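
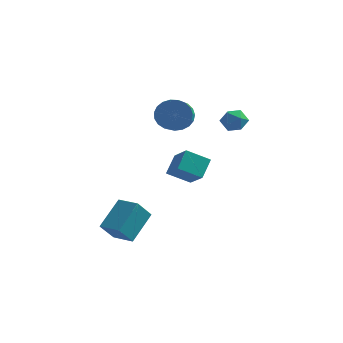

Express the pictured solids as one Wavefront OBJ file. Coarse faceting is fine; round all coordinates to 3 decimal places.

v 0.746 2.377 2.107
v 1.262 2.027 1.237
v 1.429 1.113 1.704
v 0.914 1.463 2.573
v 1.593 2.208 1.474
v 1.76 1.294 1.94
v 1.776 2.419 1.82
v 1.944 1.505 2.287
v 1.782 2.622 2.216
v 1.949 1.708 2.682
v 1.609 2.783 2.593
v 1.776 1.869 3.059
v 1.287 2.874 2.885
v 1.454 1.959 3.352
v 0.871 2.878 3.044
v 1.038 1.964 3.511
v 0.434 2.797 3.04
v 0.601 1.882 3.507
v 0.05 2.642 2.875
v 0.217 1.728 3.342
v -0.213 2.442 2.577
v -0.045 1.528 3.044
v -0.31 2.231 2.197
v -0.142 1.316 2.664
v -0.224 2.044 1.802
v -0.057 1.13 2.269
v 0.029 1.916 1.46
v 0.196 1.002 1.927
v 0.407 1.867 1.229
v 0.574 0.953 1.696
v 0.843 1.906 1.15
v 1.01 0.992 1.617
v 0.146 2.465 -2.569
v 0.281 3.544 -1.625
v 1.419 2.975 -3.334
v 1.554 4.054 -2.39
v 1.186 1.426 -1.53
v 1.321 2.505 -0.586
v 2.459 1.936 -2.295
v 2.594 3.015 -1.351
v 3.814 4.659 1.554
v 4.463 4.091 1.556
v 2.897 3.609 1.504
v 3.546 3.041 1.506
v 3.379 3.508 2.212
v 3.946 4.156 2.243
v 3.414 3.544 0.817
v 3.981 4.192 0.848
v 4.216 3.402 1.101
v 4.194 3.38 1.962
v 3.166 4.32 1.098
v 3.144 4.298 1.959
v -0.069 -4.464 -3.678
v 0.406 -2.838 -2.353
v -1.36 -3.948 -3.847
v -0.884 -2.323 -2.522
v 0.404 -3.657 -4.838
v 0.88 -2.032 -3.513
v -0.886 -3.142 -5.007
v -0.411 -1.516 -3.682
f 2 1 5
f 2 5 3
f 3 5 6
f 3 6 4
f 5 1 7
f 5 7 6
f 6 7 8
f 6 8 4
f 7 1 9
f 7 9 8
f 8 9 10
f 8 10 4
f 9 1 11
f 9 11 10
f 10 11 12
f 10 12 4
f 11 1 13
f 11 13 12
f 12 13 14
f 12 14 4
f 13 1 15
f 13 15 14
f 14 15 16
f 14 16 4
f 15 1 17
f 15 17 16
f 16 17 18
f 16 18 4
f 17 1 19
f 17 19 18
f 18 19 20
f 18 20 4
f 19 1 21
f 19 21 20
f 20 21 22
f 20 22 4
f 21 1 23
f 21 23 22
f 22 23 24
f 22 24 4
f 23 1 25
f 23 25 24
f 24 25 26
f 24 26 4
f 25 1 27
f 25 27 26
f 26 27 28
f 26 28 4
f 27 1 29
f 27 29 28
f 28 29 30
f 28 30 4
f 29 1 31
f 29 31 30
f 30 31 32
f 30 32 4
f 31 1 2
f 31 2 32
f 32 2 3
f 32 3 4
f 34 36 33
f 37 34 33
f 33 36 35
f 35 37 33
f 34 40 36
f 38 34 37
f 38 40 34
f 36 40 35
f 39 37 35
f 35 40 39
f 39 38 37
f 40 38 39
f 41 52 46
f 41 46 42
f 41 42 48
f 41 48 51
f 41 51 52
f 42 46 50
f 46 52 45
f 52 51 43
f 51 48 47
f 48 42 49
f 44 50 45
f 44 45 43
f 44 43 47
f 44 47 49
f 44 49 50
f 45 50 46
f 43 45 52
f 47 43 51
f 49 47 48
f 50 49 42
f 54 56 53
f 57 54 53
f 53 56 55
f 55 57 53
f 54 60 56
f 58 54 57
f 58 60 54
f 56 60 55
f 59 57 55
f 55 60 59
f 59 58 57
f 60 58 59



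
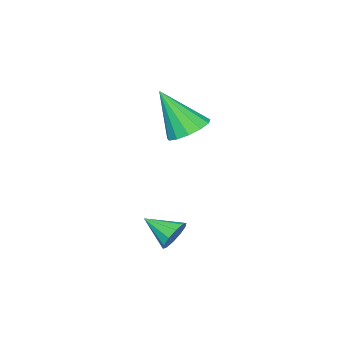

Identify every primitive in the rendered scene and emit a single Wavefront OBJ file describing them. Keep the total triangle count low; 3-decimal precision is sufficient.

v 1.338 1.115 -0.596
v 1.6 1.393 -0.121
v 1.562 0.065 -0.104
v 1.234 1.351 -0.043
v 0.907 1.219 -0.177
v 0.745 1.047 -0.471
v 0.809 0.9 -0.812
v 1.076 0.836 -1.071
v 1.443 0.878 -1.148
v 1.769 1.01 -1.015
v 1.931 1.183 -0.721
v 1.867 1.329 -0.379
v -1.362 -0.568 2.509
v -0.657 -0.8 2.209
v -0.978 -1.472 4.111
v -0.584 -0.406 2.414
v -0.757 -0.062 2.649
v -1.123 0.12 2.84
v -1.564 0.085 2.925
v -1.941 -0.158 2.878
v -2.134 -0.531 2.714
v -2.082 -0.915 2.485
v -1.801 -1.189 2.263
v -1.381 -1.266 2.119
v -0.954 -1.121 2.099
f 2 1 4
f 2 4 3
f 4 1 5
f 4 5 3
f 5 1 6
f 5 6 3
f 6 1 7
f 6 7 3
f 7 1 8
f 7 8 3
f 8 1 9
f 8 9 3
f 9 1 10
f 9 10 3
f 10 1 11
f 10 11 3
f 11 1 12
f 11 12 3
f 12 1 2
f 12 2 3
f 14 13 16
f 14 16 15
f 16 13 17
f 16 17 15
f 17 13 18
f 17 18 15
f 18 13 19
f 18 19 15
f 19 13 20
f 19 20 15
f 20 13 21
f 20 21 15
f 21 13 22
f 21 22 15
f 22 13 23
f 22 23 15
f 23 13 24
f 23 24 15
f 24 13 25
f 24 25 15
f 25 13 14
f 25 14 15



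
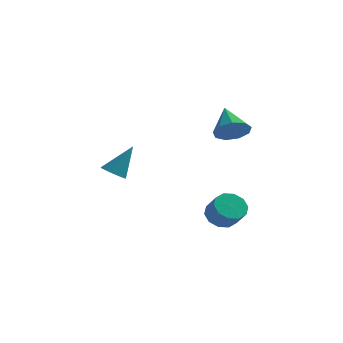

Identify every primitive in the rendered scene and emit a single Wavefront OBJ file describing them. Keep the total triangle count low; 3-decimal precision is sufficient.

v -1.267 -3.335 -1.714
v -0.945 -2.939 -2.066
v -0.573 -2.665 -0.326
v -1.162 -2.807 -2.021
v -1.397 -2.766 -1.923
v -1.61 -2.824 -1.789
v -1.763 -2.97 -1.642
v -1.83 -3.179 -1.507
v -1.8 -3.415 -1.408
v -1.678 -3.638 -1.362
v -1.485 -3.808 -1.377
v -1.254 -3.896 -1.45
v -1.025 -3.887 -1.568
v -0.838 -3.783 -1.712
v -0.725 -3.601 -1.856
v -0.706 -3.374 -1.976
v -0.784 -3.139 -2.05
v 3.319 -2.672 -4.006
v 3.738 -3.057 -4.554
v 4.28 -3.594 -3.761
v 3.861 -3.208 -3.214
v 3.978 -2.648 -4.441
v 4.52 -3.184 -3.648
v 3.967 -2.247 -4.162
v 4.509 -2.784 -3.369
v 3.708 -2.009 -3.823
v 4.25 -2.545 -3.031
v 3.3 -2.024 -3.555
v 3.843 -2.56 -2.762
v 2.9 -2.286 -3.459
v 3.442 -2.823 -2.666
v 2.66 -2.696 -3.572
v 3.202 -3.232 -2.779
v 2.671 -3.096 -3.851
v 3.213 -3.633 -3.058
v 2.93 -3.335 -4.189
v 3.472 -3.871 -3.397
v 3.337 -3.32 -4.458
v 3.88 -3.856 -3.665
v 4.157 -4.491 1.605
v 4.716 -4.672 2.177
v 3.583 -3.389 2.515
v 4.917 -4.28 1.828
v 4.762 -3.988 1.376
v 4.323 -3.93 1.031
v 3.807 -4.136 0.954
v 3.454 -4.507 1.182
v 3.43 -4.872 1.608
v 3.746 -5.058 2.033
v 4.254 -4.979 2.257
f 2 1 4
f 2 4 3
f 4 1 5
f 4 5 3
f 5 1 6
f 5 6 3
f 6 1 7
f 6 7 3
f 7 1 8
f 7 8 3
f 8 1 9
f 8 9 3
f 9 1 10
f 9 10 3
f 10 1 11
f 10 11 3
f 11 1 12
f 11 12 3
f 12 1 13
f 12 13 3
f 13 1 14
f 13 14 3
f 14 1 15
f 14 15 3
f 15 1 16
f 15 16 3
f 16 1 17
f 16 17 3
f 17 1 2
f 17 2 3
f 19 18 22
f 19 22 20
f 20 22 23
f 20 23 21
f 22 18 24
f 22 24 23
f 23 24 25
f 23 25 21
f 24 18 26
f 24 26 25
f 25 26 27
f 25 27 21
f 26 18 28
f 26 28 27
f 27 28 29
f 27 29 21
f 28 18 30
f 28 30 29
f 29 30 31
f 29 31 21
f 30 18 32
f 30 32 31
f 31 32 33
f 31 33 21
f 32 18 34
f 32 34 33
f 33 34 35
f 33 35 21
f 34 18 36
f 34 36 35
f 35 36 37
f 35 37 21
f 36 18 38
f 36 38 37
f 37 38 39
f 37 39 21
f 38 18 19
f 38 19 39
f 39 19 20
f 39 20 21
f 41 40 43
f 41 43 42
f 43 40 44
f 43 44 42
f 44 40 45
f 44 45 42
f 45 40 46
f 45 46 42
f 46 40 47
f 46 47 42
f 47 40 48
f 47 48 42
f 48 40 49
f 48 49 42
f 49 40 50
f 49 50 42
f 50 40 41
f 50 41 42



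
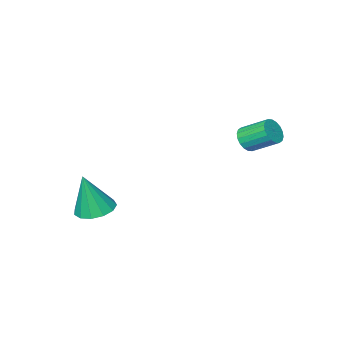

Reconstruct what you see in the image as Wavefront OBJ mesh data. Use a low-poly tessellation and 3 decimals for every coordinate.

v 1.87 -1.87 -1.496
v 2.777 -1.63 -1.696
v 2.37 -2.05 0.556
v 2.517 -1.167 -1.592
v 2.051 -0.928 -1.458
v 1.527 -0.988 -1.335
v 1.112 -1.328 -1.264
v 0.938 -1.84 -1.266
v 1.06 -2.362 -1.342
v 1.439 -2.727 -1.466
v 1.954 -2.821 -1.6
v 2.443 -2.612 -1.701
v 2.75 -2.168 -1.737
v -2.706 2.76 3.344
v -2.126 3.074 3.379
v -2.734 4.114 4.131
v -3.314 3.8 4.096
v -2.245 3.182 3.133
v -2.853 4.222 3.885
v -2.454 3.207 2.929
v -3.062 4.247 3.681
v -2.714 3.144 2.807
v -3.322 4.184 3.559
v -2.972 3.004 2.792
v -3.58 4.044 3.543
v -3.177 2.816 2.885
v -3.785 3.856 3.637
v -3.289 2.617 3.07
v -3.897 3.657 3.822
v -3.286 2.446 3.309
v -3.894 3.486 4.061
v -3.167 2.338 3.555
v -3.775 3.378 4.307
v -2.958 2.313 3.759
v -3.566 3.353 4.511
v -2.698 2.376 3.881
v -3.306 3.416 4.633
v -2.44 2.516 3.897
v -3.048 3.556 4.648
v -2.235 2.704 3.803
v -2.843 3.744 4.555
v -2.123 2.903 3.618
v -2.731 3.943 4.37
f 2 1 4
f 2 4 3
f 4 1 5
f 4 5 3
f 5 1 6
f 5 6 3
f 6 1 7
f 6 7 3
f 7 1 8
f 7 8 3
f 8 1 9
f 8 9 3
f 9 1 10
f 9 10 3
f 10 1 11
f 10 11 3
f 11 1 12
f 11 12 3
f 12 1 13
f 12 13 3
f 13 1 2
f 13 2 3
f 15 14 18
f 15 18 16
f 16 18 19
f 16 19 17
f 18 14 20
f 18 20 19
f 19 20 21
f 19 21 17
f 20 14 22
f 20 22 21
f 21 22 23
f 21 23 17
f 22 14 24
f 22 24 23
f 23 24 25
f 23 25 17
f 24 14 26
f 24 26 25
f 25 26 27
f 25 27 17
f 26 14 28
f 26 28 27
f 27 28 29
f 27 29 17
f 28 14 30
f 28 30 29
f 29 30 31
f 29 31 17
f 30 14 32
f 30 32 31
f 31 32 33
f 31 33 17
f 32 14 34
f 32 34 33
f 33 34 35
f 33 35 17
f 34 14 36
f 34 36 35
f 35 36 37
f 35 37 17
f 36 14 38
f 36 38 37
f 37 38 39
f 37 39 17
f 38 14 40
f 38 40 39
f 39 40 41
f 39 41 17
f 40 14 42
f 40 42 41
f 41 42 43
f 41 43 17
f 42 14 15
f 42 15 43
f 43 15 16
f 43 16 17



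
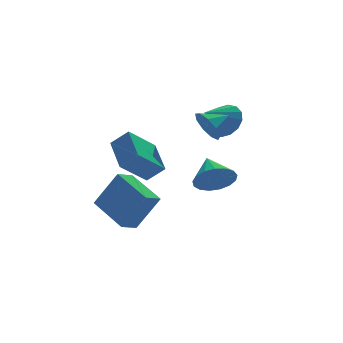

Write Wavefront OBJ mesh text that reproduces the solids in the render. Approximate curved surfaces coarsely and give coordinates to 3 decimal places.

v -2.142 -0.413 2.478
v -1.925 1.314 3.24
v -2.829 -0.012 1.763
v -2.612 1.715 2.524
v -0.808 -0.095 1.376
v -0.591 1.632 2.137
v -1.495 0.306 0.66
v -1.278 2.033 1.422
v 3.127 2.672 2.784
v 3.486 3.12 3.579
v 1.953 2.208 3.576
v 3.195 3.468 3.353
v 2.886 3.603 2.974
v 2.642 3.489 2.544
v 2.527 3.156 2.179
v 2.574 2.693 1.976
v 2.768 2.225 1.99
v 3.059 1.877 2.216
v 3.368 1.742 2.595
v 3.612 1.856 3.025
v 3.727 2.189 3.39
v 3.68 2.651 3.593
v 1.25 0.214 3.489
v 1.565 0.532 2.72
v 2.31 0.326 3.971
v 1.36 0.989 3.066
v 1.103 1.083 3.61
v 0.915 0.771 4.097
v 0.883 0.197 4.3
v 1.023 -0.368 4.123
v 1.27 -0.661 3.65
v 1.506 -0.545 3.101
v 1.623 -0.074 2.734
v -1.222 2.325 -3.017
v -2.068 1.927 -2.662
v -1.799 4.268 -2.214
v -2.645 3.87 -1.859
v -0.255 1.87 -1.221
v -1.101 1.472 -0.866
v -0.832 3.813 -0.418
v -1.678 3.415 -0.063
v 1.604 0.191 0.291
v 2.287 -0.25 0.873
v 1.776 1.509 1.089
v 2.544 -0.066 0.514
v 2.586 0.177 0.103
v 2.403 0.423 -0.264
v 2.037 0.616 -0.504
v 1.572 0.712 -0.562
v 1.114 0.689 -0.425
v 0.768 0.551 -0.123
v 0.614 0.331 0.273
v 0.687 0.079 0.673
v 0.97 -0.147 0.986
v 1.398 -0.296 1.139
v 1.873 -0.333 1.099
f 2 4 1
f 5 2 1
f 1 4 3
f 3 5 1
f 2 8 4
f 6 2 5
f 6 8 2
f 4 8 3
f 7 5 3
f 3 8 7
f 7 6 5
f 8 6 7
f 10 9 12
f 10 12 11
f 12 9 13
f 12 13 11
f 13 9 14
f 13 14 11
f 14 9 15
f 14 15 11
f 15 9 16
f 15 16 11
f 16 9 17
f 16 17 11
f 17 9 18
f 17 18 11
f 18 9 19
f 18 19 11
f 19 9 20
f 19 20 11
f 20 9 21
f 20 21 11
f 21 9 22
f 21 22 11
f 22 9 10
f 22 10 11
f 24 23 26
f 24 26 25
f 26 23 27
f 26 27 25
f 27 23 28
f 27 28 25
f 28 23 29
f 28 29 25
f 29 23 30
f 29 30 25
f 30 23 31
f 30 31 25
f 31 23 32
f 31 32 25
f 32 23 33
f 32 33 25
f 33 23 24
f 33 24 25
f 35 37 34
f 38 35 34
f 34 37 36
f 36 38 34
f 35 41 37
f 39 35 38
f 39 41 35
f 37 41 36
f 40 38 36
f 36 41 40
f 40 39 38
f 41 39 40
f 43 42 45
f 43 45 44
f 45 42 46
f 45 46 44
f 46 42 47
f 46 47 44
f 47 42 48
f 47 48 44
f 48 42 49
f 48 49 44
f 49 42 50
f 49 50 44
f 50 42 51
f 50 51 44
f 51 42 52
f 51 52 44
f 52 42 53
f 52 53 44
f 53 42 54
f 53 54 44
f 54 42 55
f 54 55 44
f 55 42 56
f 55 56 44
f 56 42 43
f 56 43 44



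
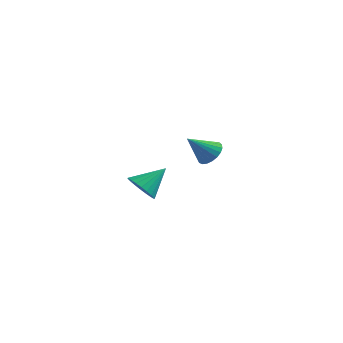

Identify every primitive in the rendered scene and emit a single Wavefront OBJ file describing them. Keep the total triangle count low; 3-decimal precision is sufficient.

v 2.273 2.718 -0.57
v 2.958 2.687 -0.068
v 1.327 1.902 0.67
v 2.813 2.996 0.024
v 2.574 3.257 0.014
v 2.283 3.424 -0.098
v 1.991 3.469 -0.291
v 1.747 3.385 -0.533
v 1.594 3.184 -0.781
v 1.558 2.904 -0.992
v 1.646 2.591 -1.131
v 1.843 2.3 -1.173
v 2.113 2.081 -1.11
v 2.411 1.972 -0.955
v 2.685 1.992 -0.732
v 2.888 2.138 -0.482
v 2.984 2.384 -0.247
v 1.357 -4.168 0.03
v 2.149 -4.479 -0.292
v 2.203 -3.072 1.05
v 2.081 -4.215 -0.52
v 1.902 -3.944 -0.663
v 1.641 -3.707 -0.701
v 1.336 -3.54 -0.628
v 1.035 -3.469 -0.455
v 0.782 -3.504 -0.207
v 0.617 -3.641 0.076
v 0.565 -3.858 0.352
v 0.633 -4.122 0.58
v 0.812 -4.393 0.723
v 1.074 -4.63 0.761
v 1.378 -4.797 0.688
v 1.68 -4.868 0.515
v 1.932 -4.833 0.267
v 2.097 -4.696 -0.016
f 2 1 4
f 2 4 3
f 4 1 5
f 4 5 3
f 5 1 6
f 5 6 3
f 6 1 7
f 6 7 3
f 7 1 8
f 7 8 3
f 8 1 9
f 8 9 3
f 9 1 10
f 9 10 3
f 10 1 11
f 10 11 3
f 11 1 12
f 11 12 3
f 12 1 13
f 12 13 3
f 13 1 14
f 13 14 3
f 14 1 15
f 14 15 3
f 15 1 16
f 15 16 3
f 16 1 17
f 16 17 3
f 17 1 2
f 17 2 3
f 19 18 21
f 19 21 20
f 21 18 22
f 21 22 20
f 22 18 23
f 22 23 20
f 23 18 24
f 23 24 20
f 24 18 25
f 24 25 20
f 25 18 26
f 25 26 20
f 26 18 27
f 26 27 20
f 27 18 28
f 27 28 20
f 28 18 29
f 28 29 20
f 29 18 30
f 29 30 20
f 30 18 31
f 30 31 20
f 31 18 32
f 31 32 20
f 32 18 33
f 32 33 20
f 33 18 34
f 33 34 20
f 34 18 35
f 34 35 20
f 35 18 19
f 35 19 20



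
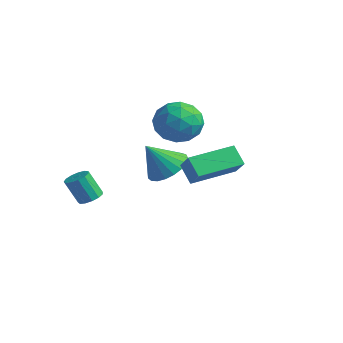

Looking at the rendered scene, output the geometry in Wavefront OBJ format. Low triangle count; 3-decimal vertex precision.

v 0.791 -1.354 3.272
v 1.495 -1.629 4.043
v 1.326 0.502 3.443
v 2.031 0.228 4.215
v 1.469 -1.488 2.605
v 2.174 -1.762 3.377
v 2.005 0.369 2.777
v 2.709 0.094 3.548
v -1.412 0.106 1.776
v -0.83 0.635 2.309
v -1.908 -0.606 3.024
v -1.158 0.854 2.304
v -1.53 0.944 2.208
v -1.882 0.89 2.036
v -2.153 0.699 1.82
v -2.295 0.407 1.596
v -2.285 0.062 1.404
v -2.123 -0.275 1.275
v -1.839 -0.546 1.234
v -1.481 -0.704 1.286
v -1.111 -0.723 1.423
v -0.793 -0.597 1.621
v -0.582 -0.351 1.846
v -0.514 -0.025 2.058
v -0.602 0.324 2.223
v -2.977 2.825 3.461
v -1.957 2.639 3.112
v -3.343 1.101 3.308
v -2.323 0.915 2.959
v -2.501 1.208 3.998
v -2.275 2.273 4.092
v -3.025 1.467 2.328
v -2.799 2.532 2.422
v -1.987 1.8 2.412
v -1.663 1.64 3.444
v -3.637 2.1 2.976
v -3.313 1.94 4.008
v -2.435 2.884 3.3
v -2.865 0.856 3.12
v -2.969 1.028 3.731
v -2.37 0.919 3.526
v -2.621 2.668 3.876
v -2.022 2.559 3.671
v -2.342 1.718 4.191
v -3.278 1.181 2.749
v -2.679 1.072 2.544
v -2.93 2.821 2.894
v -2.331 2.712 2.689
v -2.958 2.022 2.229
v -1.853 2.281 2.683
v -2.068 1.268 2.593
v -2.481 1.592 2.222
v -2.348 2.218 2.278
v -1.663 2.187 3.289
v -1.878 1.173 3.2
v -1.982 1.345 3.81
v -1.849 1.972 3.866
v -1.68 1.694 2.878
v -3.422 2.567 3.22
v -3.637 1.553 3.131
v -3.451 1.768 2.554
v -3.318 2.395 2.61
v -3.232 2.472 3.827
v -3.447 1.459 3.737
v -2.952 1.522 4.142
v -2.819 2.148 4.198
v -3.62 2.046 3.542
v -2.754 -2.723 0.623
v -2.258 -2.739 0.836
v -2.73 -3.033 1.911
v -3.226 -3.017 1.697
v -2.357 -2.453 0.87
v -2.829 -2.747 1.945
v -2.582 -2.253 0.826
v -3.054 -2.547 1.901
v -2.862 -2.203 0.718
v -3.334 -2.496 1.792
v -3.107 -2.317 0.579
v -3.579 -2.611 1.653
v -3.241 -2.56 0.454
v -3.712 -2.854 1.528
v -3.219 -2.855 0.382
v -3.691 -3.149 1.457
v -3.05 -3.108 0.387
v -3.522 -3.402 1.462
v -2.787 -3.239 0.467
v -3.259 -3.533 1.542
v -2.514 -3.206 0.596
v -2.986 -3.5 1.671
v -2.317 -3.02 0.734
v -2.788 -3.313 1.808
f 2 4 1
f 5 2 1
f 1 4 3
f 3 5 1
f 2 8 4
f 6 2 5
f 6 8 2
f 4 8 3
f 7 5 3
f 3 8 7
f 7 6 5
f 8 6 7
f 10 9 12
f 10 12 11
f 12 9 13
f 12 13 11
f 13 9 14
f 13 14 11
f 14 9 15
f 14 15 11
f 15 9 16
f 15 16 11
f 16 9 17
f 16 17 11
f 17 9 18
f 17 18 11
f 18 9 19
f 18 19 11
f 19 9 20
f 19 20 11
f 20 9 21
f 20 21 11
f 21 9 22
f 21 22 11
f 22 9 23
f 22 23 11
f 23 9 24
f 23 24 11
f 24 9 25
f 24 25 11
f 25 9 10
f 25 10 11
f 26 63 42
f 63 37 66
f 42 66 31
f 63 66 42
f 26 42 38
f 42 31 43
f 38 43 27
f 42 43 38
f 26 38 47
f 38 27 48
f 47 48 33
f 38 48 47
f 26 47 59
f 47 33 62
f 59 62 36
f 47 62 59
f 26 59 63
f 59 36 67
f 63 67 37
f 59 67 63
f 27 43 54
f 43 31 57
f 54 57 35
f 43 57 54
f 31 66 44
f 66 37 65
f 44 65 30
f 66 65 44
f 37 67 64
f 67 36 60
f 64 60 28
f 67 60 64
f 36 62 61
f 62 33 49
f 61 49 32
f 62 49 61
f 33 48 53
f 48 27 50
f 53 50 34
f 48 50 53
f 29 55 41
f 55 35 56
f 41 56 30
f 55 56 41
f 29 41 39
f 41 30 40
f 39 40 28
f 41 40 39
f 29 39 46
f 39 28 45
f 46 45 32
f 39 45 46
f 29 46 51
f 46 32 52
f 51 52 34
f 46 52 51
f 29 51 55
f 51 34 58
f 55 58 35
f 51 58 55
f 30 56 44
f 56 35 57
f 44 57 31
f 56 57 44
f 28 40 64
f 40 30 65
f 64 65 37
f 40 65 64
f 32 45 61
f 45 28 60
f 61 60 36
f 45 60 61
f 34 52 53
f 52 32 49
f 53 49 33
f 52 49 53
f 35 58 54
f 58 34 50
f 54 50 27
f 58 50 54
f 69 68 72
f 69 72 70
f 70 72 73
f 70 73 71
f 72 68 74
f 72 74 73
f 73 74 75
f 73 75 71
f 74 68 76
f 74 76 75
f 75 76 77
f 75 77 71
f 76 68 78
f 76 78 77
f 77 78 79
f 77 79 71
f 78 68 80
f 78 80 79
f 79 80 81
f 79 81 71
f 80 68 82
f 80 82 81
f 81 82 83
f 81 83 71
f 82 68 84
f 82 84 83
f 83 84 85
f 83 85 71
f 84 68 86
f 84 86 85
f 85 86 87
f 85 87 71
f 86 68 88
f 86 88 87
f 87 88 89
f 87 89 71
f 88 68 90
f 88 90 89
f 89 90 91
f 89 91 71
f 90 68 69
f 90 69 91
f 91 69 70
f 91 70 71



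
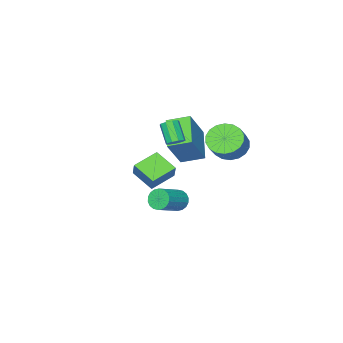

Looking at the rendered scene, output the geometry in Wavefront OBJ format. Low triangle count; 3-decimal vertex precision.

v 3.852 1.328 2.302
v 2.437 1.409 2.762
v 3.718 2.61 1.661
v 2.303 2.691 2.121
v 4.157 1.789 3.159
v 2.742 1.87 3.619
v 4.023 3.071 2.518
v 2.608 3.152 2.978
v -0.157 0.144 -1.794
v 0.101 0.414 -2.375
v 1.635 0.645 -1.587
v 1.377 0.376 -1.006
v -0.011 0.66 -2.229
v 1.523 0.891 -1.441
v -0.152 0.804 -1.997
v 1.382 1.035 -1.209
v -0.294 0.817 -1.725
v 1.24 1.048 -0.937
v -0.409 0.697 -1.466
v 1.125 0.928 -0.679
v -0.473 0.468 -1.273
v 1.061 0.699 -0.485
v -0.476 0.174 -1.183
v 1.059 0.406 -0.395
v -0.415 -0.125 -1.213
v 1.119 0.106 -0.425
v -0.303 -0.371 -1.359
v 1.231 -0.14 -0.571
v -0.162 -0.515 -1.591
v 1.372 -0.284 -0.803
v -0.02 -0.528 -1.863
v 1.514 -0.297 -1.075
v 0.095 -0.408 -2.121
v 1.629 -0.177 -1.334
v 0.159 -0.179 -2.315
v 1.693 0.052 -1.527
v 0.161 0.114 -2.405
v 1.696 0.346 -1.617
v -3.258 -3.3 0.535
v -2.031 -2.994 2.323
v -4.124 -2.299 0.958
v -2.897 -1.993 2.746
v -2.123 -1.887 -0.486
v -0.896 -1.581 1.302
v -2.989 -0.886 -0.063
v -1.762 -0.58 1.725
v -0.448 -0.361 2.28
v -0.025 -0.171 2.536
v -0.29 -0.989 3.577
v -0.712 -1.179 3.32
v -0.318 0.026 2.617
v -0.583 -0.792 3.658
v -0.672 0.043 2.54
v -0.936 -0.775 3.581
v -0.921 -0.13 2.341
v -1.185 -0.948 3.382
v -0.948 -0.411 2.113
v -1.213 -1.229 3.154
v -0.742 -0.668 1.963
v -1.007 -1.486 3.004
v -0.397 -0.782 1.962
v -0.662 -1.6 3.002
v -0.077 -0.699 2.109
v -0.342 -1.517 3.149
v 0.071 -0.458 2.336
v -0.194 -1.276 3.376
v -3.773 0.253 1.134
v -3.271 0.802 0.393
v -2.325 1.356 1.446
v -2.827 0.807 2.186
v -3.603 1.099 0.535
v -2.657 1.653 1.588
v -3.968 1.228 0.796
v -3.022 1.782 1.849
v -4.295 1.164 1.124
v -3.349 1.718 2.176
v -4.519 0.919 1.453
v -3.573 1.474 2.506
v -4.595 0.543 1.72
v -3.648 1.097 2.772
v -4.508 0.109 1.87
v -3.562 0.663 2.923
v -4.275 -0.296 1.874
v -3.329 0.258 2.927
v -3.943 -0.593 1.732
v -2.997 -0.039 2.785
v -3.578 -0.722 1.471
v -2.632 -0.168 2.524
v -3.251 -0.658 1.144
v -2.305 -0.104 2.196
v -3.027 -0.414 0.814
v -2.081 0.141 1.867
v -2.952 -0.037 0.548
v -2.005 0.517 1.6
v -3.038 0.397 0.397
v -2.092 0.951 1.45
f 2 4 1
f 5 2 1
f 1 4 3
f 3 5 1
f 2 8 4
f 6 2 5
f 6 8 2
f 4 8 3
f 7 5 3
f 3 8 7
f 7 6 5
f 8 6 7
f 10 9 13
f 10 13 11
f 11 13 14
f 11 14 12
f 13 9 15
f 13 15 14
f 14 15 16
f 14 16 12
f 15 9 17
f 15 17 16
f 16 17 18
f 16 18 12
f 17 9 19
f 17 19 18
f 18 19 20
f 18 20 12
f 19 9 21
f 19 21 20
f 20 21 22
f 20 22 12
f 21 9 23
f 21 23 22
f 22 23 24
f 22 24 12
f 23 9 25
f 23 25 24
f 24 25 26
f 24 26 12
f 25 9 27
f 25 27 26
f 26 27 28
f 26 28 12
f 27 9 29
f 27 29 28
f 28 29 30
f 28 30 12
f 29 9 31
f 29 31 30
f 30 31 32
f 30 32 12
f 31 9 33
f 31 33 32
f 32 33 34
f 32 34 12
f 33 9 35
f 33 35 34
f 34 35 36
f 34 36 12
f 35 9 37
f 35 37 36
f 36 37 38
f 36 38 12
f 37 9 10
f 37 10 38
f 38 10 11
f 38 11 12
f 40 42 39
f 43 40 39
f 39 42 41
f 41 43 39
f 40 46 42
f 44 40 43
f 44 46 40
f 42 46 41
f 45 43 41
f 41 46 45
f 45 44 43
f 46 44 45
f 48 47 51
f 48 51 49
f 49 51 52
f 49 52 50
f 51 47 53
f 51 53 52
f 52 53 54
f 52 54 50
f 53 47 55
f 53 55 54
f 54 55 56
f 54 56 50
f 55 47 57
f 55 57 56
f 56 57 58
f 56 58 50
f 57 47 59
f 57 59 58
f 58 59 60
f 58 60 50
f 59 47 61
f 59 61 60
f 60 61 62
f 60 62 50
f 61 47 63
f 61 63 62
f 62 63 64
f 62 64 50
f 63 47 65
f 63 65 64
f 64 65 66
f 64 66 50
f 65 47 48
f 65 48 66
f 66 48 49
f 66 49 50
f 68 67 71
f 68 71 69
f 69 71 72
f 69 72 70
f 71 67 73
f 71 73 72
f 72 73 74
f 72 74 70
f 73 67 75
f 73 75 74
f 74 75 76
f 74 76 70
f 75 67 77
f 75 77 76
f 76 77 78
f 76 78 70
f 77 67 79
f 77 79 78
f 78 79 80
f 78 80 70
f 79 67 81
f 79 81 80
f 80 81 82
f 80 82 70
f 81 67 83
f 81 83 82
f 82 83 84
f 82 84 70
f 83 67 85
f 83 85 84
f 84 85 86
f 84 86 70
f 85 67 87
f 85 87 86
f 86 87 88
f 86 88 70
f 87 67 89
f 87 89 88
f 88 89 90
f 88 90 70
f 89 67 91
f 89 91 90
f 90 91 92
f 90 92 70
f 91 67 93
f 91 93 92
f 92 93 94
f 92 94 70
f 93 67 95
f 93 95 94
f 94 95 96
f 94 96 70
f 95 67 68
f 95 68 96
f 96 68 69
f 96 69 70



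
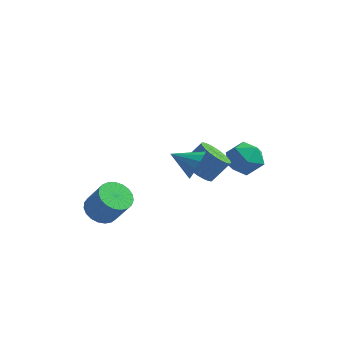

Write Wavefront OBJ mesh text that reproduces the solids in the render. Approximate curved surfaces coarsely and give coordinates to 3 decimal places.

v 1.11 0.243 -2.137
v 1.763 0.672 -2.854
v 2.583 1.386 -1.679
v 1.93 0.957 -0.963
v 1.471 0.963 -2.826
v 2.29 1.677 -1.652
v 1.124 1.145 -2.694
v 1.943 1.858 -1.52
v 0.774 1.189 -2.478
v 1.594 1.903 -1.303
v 0.476 1.089 -2.209
v 1.295 1.803 -1.035
v 0.274 0.861 -1.929
v 1.094 1.575 -0.755
v 0.2 0.538 -1.681
v 1.019 1.252 -0.507
v 0.264 0.171 -1.503
v 1.083 0.885 -0.328
v 0.457 -0.186 -1.421
v 1.277 0.528 -0.246
v 0.75 -0.477 -1.448
v 1.569 0.237 -0.274
v 1.097 -0.658 -1.58
v 1.916 0.055 -0.406
v 1.446 -0.703 -1.797
v 2.266 0.011 -0.622
v 1.745 -0.603 -2.065
v 2.564 0.111 -0.891
v 1.946 -0.375 -2.345
v 2.766 0.339 -1.171
v 2.021 -0.052 -2.593
v 2.84 0.662 -1.419
v 1.957 0.315 -2.772
v 2.776 1.029 -1.597
v -3.163 -3.326 -3.94
v -2.336 -2.894 -4.399
v -1.33 -3.142 -2.819
v -2.157 -3.574 -2.36
v -2.53 -2.551 -4.222
v -1.524 -2.799 -2.641
v -2.833 -2.341 -3.996
v -1.827 -2.589 -2.415
v -3.194 -2.302 -3.76
v -2.187 -2.55 -2.18
v -3.549 -2.44 -3.556
v -2.543 -2.688 -1.975
v -3.837 -2.731 -3.418
v -2.831 -2.979 -1.837
v -4.009 -3.125 -3.37
v -3.003 -3.373 -1.79
v -4.035 -3.554 -3.421
v -3.029 -3.802 -1.84
v -3.91 -3.943 -3.562
v -2.904 -4.191 -1.981
v -3.656 -4.226 -3.768
v -2.649 -4.474 -2.187
v -3.316 -4.353 -4.004
v -2.31 -4.601 -2.423
v -2.95 -4.302 -4.229
v -1.944 -4.55 -2.648
v -2.621 -4.083 -4.404
v -1.615 -4.331 -2.823
v -2.386 -3.733 -4.499
v -1.38 -3.981 -2.918
v -2.285 -3.312 -4.497
v -1.279 -3.56 -2.917
v 2.271 4.555 -3.487
v 3.231 3.966 -4.032
v 2.289 3.194 -1.988
v 3.249 2.605 -2.533
v 3.414 3.738 -2.029
v 3.404 4.579 -2.955
v 2.116 2.581 -3.065
v 2.106 3.422 -3.991
v 3.136 2.746 -3.771
v 3.938 3.462 -3.131
v 1.582 3.698 -2.889
v 2.384 4.414 -2.249
v 1.713 -1.468 -0.337
v 2.07 -2.047 0.423
v 0.207 -1.592 0.277
v 2.102 -1.552 0.602
v 2.03 -1.034 0.53
v 1.872 -0.632 0.226
v 1.672 -0.454 -0.229
v 1.483 -0.548 -0.713
v 1.355 -0.888 -1.096
v 1.323 -1.384 -1.276
v 1.395 -1.902 -1.203
v 1.553 -2.303 -0.899
v 1.753 -2.481 -0.444
v 1.942 -2.387 0.04
f 2 1 5
f 2 5 3
f 3 5 6
f 3 6 4
f 5 1 7
f 5 7 6
f 6 7 8
f 6 8 4
f 7 1 9
f 7 9 8
f 8 9 10
f 8 10 4
f 9 1 11
f 9 11 10
f 10 11 12
f 10 12 4
f 11 1 13
f 11 13 12
f 12 13 14
f 12 14 4
f 13 1 15
f 13 15 14
f 14 15 16
f 14 16 4
f 15 1 17
f 15 17 16
f 16 17 18
f 16 18 4
f 17 1 19
f 17 19 18
f 18 19 20
f 18 20 4
f 19 1 21
f 19 21 20
f 20 21 22
f 20 22 4
f 21 1 23
f 21 23 22
f 22 23 24
f 22 24 4
f 23 1 25
f 23 25 24
f 24 25 26
f 24 26 4
f 25 1 27
f 25 27 26
f 26 27 28
f 26 28 4
f 27 1 29
f 27 29 28
f 28 29 30
f 28 30 4
f 29 1 31
f 29 31 30
f 30 31 32
f 30 32 4
f 31 1 33
f 31 33 32
f 32 33 34
f 32 34 4
f 33 1 2
f 33 2 34
f 34 2 3
f 34 3 4
f 36 35 39
f 36 39 37
f 37 39 40
f 37 40 38
f 39 35 41
f 39 41 40
f 40 41 42
f 40 42 38
f 41 35 43
f 41 43 42
f 42 43 44
f 42 44 38
f 43 35 45
f 43 45 44
f 44 45 46
f 44 46 38
f 45 35 47
f 45 47 46
f 46 47 48
f 46 48 38
f 47 35 49
f 47 49 48
f 48 49 50
f 48 50 38
f 49 35 51
f 49 51 50
f 50 51 52
f 50 52 38
f 51 35 53
f 51 53 52
f 52 53 54
f 52 54 38
f 53 35 55
f 53 55 54
f 54 55 56
f 54 56 38
f 55 35 57
f 55 57 56
f 56 57 58
f 56 58 38
f 57 35 59
f 57 59 58
f 58 59 60
f 58 60 38
f 59 35 61
f 59 61 60
f 60 61 62
f 60 62 38
f 61 35 63
f 61 63 62
f 62 63 64
f 62 64 38
f 63 35 65
f 63 65 64
f 64 65 66
f 64 66 38
f 65 35 36
f 65 36 66
f 66 36 37
f 66 37 38
f 67 78 72
f 67 72 68
f 67 68 74
f 67 74 77
f 67 77 78
f 68 72 76
f 72 78 71
f 78 77 69
f 77 74 73
f 74 68 75
f 70 76 71
f 70 71 69
f 70 69 73
f 70 73 75
f 70 75 76
f 71 76 72
f 69 71 78
f 73 69 77
f 75 73 74
f 76 75 68
f 80 79 82
f 80 82 81
f 82 79 83
f 82 83 81
f 83 79 84
f 83 84 81
f 84 79 85
f 84 85 81
f 85 79 86
f 85 86 81
f 86 79 87
f 86 87 81
f 87 79 88
f 87 88 81
f 88 79 89
f 88 89 81
f 89 79 90
f 89 90 81
f 90 79 91
f 90 91 81
f 91 79 92
f 91 92 81
f 92 79 80
f 92 80 81



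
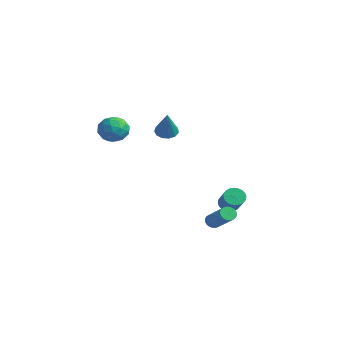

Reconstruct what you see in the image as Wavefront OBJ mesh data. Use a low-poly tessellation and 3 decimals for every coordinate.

v -4.51 2.61 1.809
v -3.856 2.828 1.489
v -3.45 1.99 3.551
v -4.006 3.168 1.701
v -4.316 3.331 1.948
v -4.687 3.265 2.151
v -5.002 2.991 2.245
v -5.161 2.596 2.201
v -5.113 2.205 2.033
v -4.873 1.943 1.794
v -4.518 1.892 1.56
v -4.161 2.069 1.405
v -3.914 2.418 1.379
v 0.037 4.196 -3.217
v 0.497 4.265 -3.74
v 1.742 3.813 -2.707
v 1.283 3.744 -2.183
v 0.499 4.516 -3.634
v 1.745 4.065 -2.6
v 0.432 4.719 -3.464
v 1.677 4.268 -2.43
v 0.304 4.842 -3.256
v 1.549 4.391 -2.222
v 0.135 4.866 -3.042
v 1.381 4.415 -2.009
v -0.048 4.789 -2.855
v 1.198 4.338 -1.822
v -0.218 4.621 -2.723
v 1.027 4.17 -1.69
v -0.35 4.388 -2.666
v 0.896 3.937 -1.633
v -0.422 4.127 -2.693
v 0.823 3.675 -1.66
v -0.425 3.875 -2.8
v 0.821 3.424 -1.766
v -0.357 3.672 -2.97
v 0.888 3.221 -1.936
v -0.229 3.549 -3.178
v 1.016 3.098 -2.144
v -0.061 3.525 -3.391
v 1.185 3.074 -2.358
v 0.122 3.602 -3.578
v 1.368 3.151 -2.545
v 0.293 3.77 -3.71
v 1.538 3.319 -2.677
v 0.424 4.003 -3.767
v 1.67 3.552 -2.734
v -1.94 -2.361 4.464
v -1.582 -1.939 3.607
v -1.778 -3.861 3.793
v -1.42 -3.439 2.936
v -0.861 -3.413 3.789
v -0.962 -2.486 4.203
v -2.398 -3.314 3.197
v -2.499 -2.387 3.611
v -1.866 -2.528 2.824
v -0.916 -2.589 3.19
v -2.444 -3.211 4.21
v -1.494 -3.272 4.576
v -1.775 -2.019 4.094
v -1.585 -3.781 3.306
v -1.256 -3.766 3.807
v -1.046 -3.518 3.303
v -1.41 -2.34 4.445
v -1.2 -2.092 3.941
v -0.776 -2.958 4.048
v -2.16 -3.708 3.459
v -1.95 -3.46 2.955
v -2.314 -2.282 4.097
v -2.104 -2.034 3.593
v -2.584 -2.842 3.352
v -1.732 -2.117 3.13
v -1.637 -2.998 2.736
v -2.212 -2.925 2.889
v -2.271 -2.38 3.132
v -1.174 -2.153 3.345
v -1.078 -3.034 2.951
v -0.75 -3.019 3.452
v -0.809 -2.474 3.696
v -1.34 -2.499 2.885
v -2.282 -2.766 4.449
v -2.186 -3.647 4.055
v -2.551 -3.326 3.704
v -2.61 -2.781 3.948
v -1.723 -2.802 4.664
v -1.628 -3.683 4.27
v -1.089 -3.42 4.268
v -1.148 -2.875 4.511
v -2.02 -3.301 4.515
v 2.74 1.191 -3.181
v 3.043 1.157 -3.615
v 4.783 1.036 -2.393
v 4.48 1.069 -1.959
v 3.034 1.375 -3.582
v 4.774 1.254 -2.359
v 2.975 1.561 -3.479
v 4.715 1.439 -2.256
v 2.875 1.683 -3.325
v 4.615 1.561 -2.102
v 2.752 1.719 -3.146
v 4.492 1.598 -1.923
v 2.627 1.665 -2.973
v 4.367 1.543 -1.75
v 2.521 1.528 -2.836
v 4.261 1.407 -1.614
v 2.453 1.333 -2.759
v 4.193 1.212 -1.536
v 2.435 1.114 -2.755
v 4.175 0.992 -1.532
v 2.469 0.907 -2.824
v 4.209 0.786 -1.602
v 2.551 0.75 -2.956
v 4.291 0.629 -1.733
v 2.665 0.669 -3.126
v 4.405 0.548 -1.903
v 2.792 0.678 -3.306
v 4.532 0.557 -2.083
v 2.91 0.776 -3.464
v 4.65 0.654 -2.242
v 2.999 0.945 -3.574
v 4.738 0.824 -2.351
f 2 1 4
f 2 4 3
f 4 1 5
f 4 5 3
f 5 1 6
f 5 6 3
f 6 1 7
f 6 7 3
f 7 1 8
f 7 8 3
f 8 1 9
f 8 9 3
f 9 1 10
f 9 10 3
f 10 1 11
f 10 11 3
f 11 1 12
f 11 12 3
f 12 1 13
f 12 13 3
f 13 1 2
f 13 2 3
f 15 14 18
f 15 18 16
f 16 18 19
f 16 19 17
f 18 14 20
f 18 20 19
f 19 20 21
f 19 21 17
f 20 14 22
f 20 22 21
f 21 22 23
f 21 23 17
f 22 14 24
f 22 24 23
f 23 24 25
f 23 25 17
f 24 14 26
f 24 26 25
f 25 26 27
f 25 27 17
f 26 14 28
f 26 28 27
f 27 28 29
f 27 29 17
f 28 14 30
f 28 30 29
f 29 30 31
f 29 31 17
f 30 14 32
f 30 32 31
f 31 32 33
f 31 33 17
f 32 14 34
f 32 34 33
f 33 34 35
f 33 35 17
f 34 14 36
f 34 36 35
f 35 36 37
f 35 37 17
f 36 14 38
f 36 38 37
f 37 38 39
f 37 39 17
f 38 14 40
f 38 40 39
f 39 40 41
f 39 41 17
f 40 14 42
f 40 42 41
f 41 42 43
f 41 43 17
f 42 14 44
f 42 44 43
f 43 44 45
f 43 45 17
f 44 14 46
f 44 46 45
f 45 46 47
f 45 47 17
f 46 14 15
f 46 15 47
f 47 15 16
f 47 16 17
f 48 85 64
f 85 59 88
f 64 88 53
f 85 88 64
f 48 64 60
f 64 53 65
f 60 65 49
f 64 65 60
f 48 60 69
f 60 49 70
f 69 70 55
f 60 70 69
f 48 69 81
f 69 55 84
f 81 84 58
f 69 84 81
f 48 81 85
f 81 58 89
f 85 89 59
f 81 89 85
f 49 65 76
f 65 53 79
f 76 79 57
f 65 79 76
f 53 88 66
f 88 59 87
f 66 87 52
f 88 87 66
f 59 89 86
f 89 58 82
f 86 82 50
f 89 82 86
f 58 84 83
f 84 55 71
f 83 71 54
f 84 71 83
f 55 70 75
f 70 49 72
f 75 72 56
f 70 72 75
f 51 77 63
f 77 57 78
f 63 78 52
f 77 78 63
f 51 63 61
f 63 52 62
f 61 62 50
f 63 62 61
f 51 61 68
f 61 50 67
f 68 67 54
f 61 67 68
f 51 68 73
f 68 54 74
f 73 74 56
f 68 74 73
f 51 73 77
f 73 56 80
f 77 80 57
f 73 80 77
f 52 78 66
f 78 57 79
f 66 79 53
f 78 79 66
f 50 62 86
f 62 52 87
f 86 87 59
f 62 87 86
f 54 67 83
f 67 50 82
f 83 82 58
f 67 82 83
f 56 74 75
f 74 54 71
f 75 71 55
f 74 71 75
f 57 80 76
f 80 56 72
f 76 72 49
f 80 72 76
f 91 90 94
f 91 94 92
f 92 94 95
f 92 95 93
f 94 90 96
f 94 96 95
f 95 96 97
f 95 97 93
f 96 90 98
f 96 98 97
f 97 98 99
f 97 99 93
f 98 90 100
f 98 100 99
f 99 100 101
f 99 101 93
f 100 90 102
f 100 102 101
f 101 102 103
f 101 103 93
f 102 90 104
f 102 104 103
f 103 104 105
f 103 105 93
f 104 90 106
f 104 106 105
f 105 106 107
f 105 107 93
f 106 90 108
f 106 108 107
f 107 108 109
f 107 109 93
f 108 90 110
f 108 110 109
f 109 110 111
f 109 111 93
f 110 90 112
f 110 112 111
f 111 112 113
f 111 113 93
f 112 90 114
f 112 114 113
f 113 114 115
f 113 115 93
f 114 90 116
f 114 116 115
f 115 116 117
f 115 117 93
f 116 90 118
f 116 118 117
f 117 118 119
f 117 119 93
f 118 90 120
f 118 120 119
f 119 120 121
f 119 121 93
f 120 90 91
f 120 91 121
f 121 91 92
f 121 92 93



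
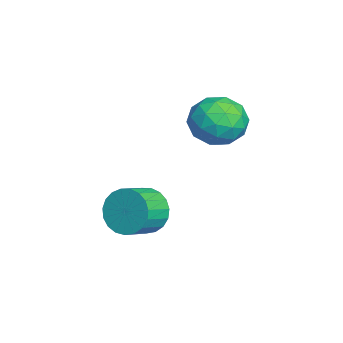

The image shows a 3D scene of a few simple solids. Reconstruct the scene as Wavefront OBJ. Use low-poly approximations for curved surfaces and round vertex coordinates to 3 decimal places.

v 1.941 -1.98 -4.142
v 2.602 -1.655 -4.832
v 3.461 -2.375 -4.349
v 2.799 -2.7 -3.658
v 2.658 -1.379 -4.521
v 3.517 -2.099 -4.038
v 2.59 -1.207 -4.144
v 3.449 -1.926 -3.661
v 2.41 -1.168 -3.766
v 3.269 -1.888 -3.283
v 2.149 -1.27 -3.454
v 3.007 -1.99 -2.971
v 1.851 -1.495 -3.26
v 2.71 -2.215 -2.777
v 1.569 -1.804 -3.219
v 2.428 -2.523 -2.736
v 1.352 -2.143 -3.337
v 2.21 -2.862 -2.854
v 1.236 -2.454 -3.595
v 2.094 -3.173 -3.112
v 1.242 -2.683 -3.947
v 2.1 -3.403 -3.463
v 1.369 -2.791 -4.332
v 2.227 -3.51 -3.849
v 1.595 -2.758 -4.685
v 2.453 -3.478 -4.202
v 1.88 -2.591 -4.944
v 2.739 -3.311 -4.46
v 2.176 -2.318 -5.064
v 3.035 -3.038 -4.58
v 2.432 -1.987 -5.024
v 3.29 -2.707 -4.541
v 0.577 1.204 -1.138
v 1.349 1.453 -0.299
v 0.091 -0.373 -0.221
v 0.863 -0.124 0.618
v -0.095 0.531 0.493
v 0.205 1.506 -0.074
v 1.235 -0.426 -0.446
v 1.535 0.549 -1.013
v 1.756 0.446 0.129
v 0.934 1.038 0.709
v 0.506 0.042 -1.229
v -0.316 0.634 -0.649
v 1.006 1.467 -0.799
v 0.434 -0.387 0.279
v -0.129 -0.002 0.206
v 0.325 0.145 0.699
v 0.334 1.498 -0.667
v 0.788 1.645 -0.174
v -0.062 1.103 0.292
v 0.652 -0.565 -0.346
v 1.106 -0.418 0.147
v 1.115 0.935 -1.219
v 1.569 1.082 -0.726
v 1.502 -0.023 -0.812
v 1.699 1.022 -0.055
v 1.413 0.095 0.485
v 1.631 -0.083 -0.141
v 1.808 0.49 -0.474
v 1.216 1.37 0.286
v 0.929 0.443 0.826
v 0.366 0.827 0.752
v 0.543 1.4 0.419
v 1.454 0.778 0.538
v 0.511 0.637 -1.346
v 0.224 -0.29 -0.806
v 0.897 -0.32 -0.939
v 1.074 0.253 -1.272
v 0.027 0.985 -1.005
v -0.259 0.058 -0.465
v -0.368 0.59 -0.046
v -0.191 1.163 -0.379
v -0.014 0.302 -1.058
f 2 1 5
f 2 5 3
f 3 5 6
f 3 6 4
f 5 1 7
f 5 7 6
f 6 7 8
f 6 8 4
f 7 1 9
f 7 9 8
f 8 9 10
f 8 10 4
f 9 1 11
f 9 11 10
f 10 11 12
f 10 12 4
f 11 1 13
f 11 13 12
f 12 13 14
f 12 14 4
f 13 1 15
f 13 15 14
f 14 15 16
f 14 16 4
f 15 1 17
f 15 17 16
f 16 17 18
f 16 18 4
f 17 1 19
f 17 19 18
f 18 19 20
f 18 20 4
f 19 1 21
f 19 21 20
f 20 21 22
f 20 22 4
f 21 1 23
f 21 23 22
f 22 23 24
f 22 24 4
f 23 1 25
f 23 25 24
f 24 25 26
f 24 26 4
f 25 1 27
f 25 27 26
f 26 27 28
f 26 28 4
f 27 1 29
f 27 29 28
f 28 29 30
f 28 30 4
f 29 1 31
f 29 31 30
f 30 31 32
f 30 32 4
f 31 1 2
f 31 2 32
f 32 2 3
f 32 3 4
f 33 70 49
f 70 44 73
f 49 73 38
f 70 73 49
f 33 49 45
f 49 38 50
f 45 50 34
f 49 50 45
f 33 45 54
f 45 34 55
f 54 55 40
f 45 55 54
f 33 54 66
f 54 40 69
f 66 69 43
f 54 69 66
f 33 66 70
f 66 43 74
f 70 74 44
f 66 74 70
f 34 50 61
f 50 38 64
f 61 64 42
f 50 64 61
f 38 73 51
f 73 44 72
f 51 72 37
f 73 72 51
f 44 74 71
f 74 43 67
f 71 67 35
f 74 67 71
f 43 69 68
f 69 40 56
f 68 56 39
f 69 56 68
f 40 55 60
f 55 34 57
f 60 57 41
f 55 57 60
f 36 62 48
f 62 42 63
f 48 63 37
f 62 63 48
f 36 48 46
f 48 37 47
f 46 47 35
f 48 47 46
f 36 46 53
f 46 35 52
f 53 52 39
f 46 52 53
f 36 53 58
f 53 39 59
f 58 59 41
f 53 59 58
f 36 58 62
f 58 41 65
f 62 65 42
f 58 65 62
f 37 63 51
f 63 42 64
f 51 64 38
f 63 64 51
f 35 47 71
f 47 37 72
f 71 72 44
f 47 72 71
f 39 52 68
f 52 35 67
f 68 67 43
f 52 67 68
f 41 59 60
f 59 39 56
f 60 56 40
f 59 56 60
f 42 65 61
f 65 41 57
f 61 57 34
f 65 57 61



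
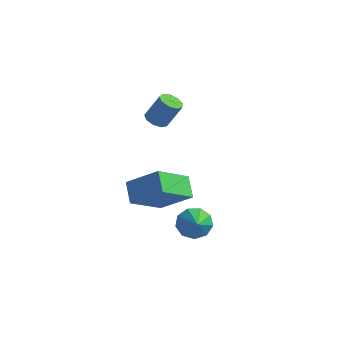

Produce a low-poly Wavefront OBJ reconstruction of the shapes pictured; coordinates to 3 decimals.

v 1.85 0.765 -3.096
v 2.472 1.141 -3.232
v 2.55 -0.125 -2.344
v 2.25 1.319 -2.813
v 1.84 1.238 -2.528
v 1.435 0.936 -2.508
v 1.223 0.554 -2.763
v 1.305 0.27 -3.175
v 1.642 0.218 -3.549
v 2.075 0.422 -3.712
v 2.404 0.787 -3.587
v -0.579 1.865 -2.566
v -1.03 0.384 -1.554
v 0.74 2.129 -1.593
v 0.289 0.647 -0.581
v 0.011 1.253 -3.199
v -0.44 -0.229 -2.187
v 1.33 1.516 -2.226
v 0.879 0.035 -1.214
v -0.556 1.84 1.405
v -0.095 1.889 1.169
v 0.436 2.15 2.258
v -0.024 2.1 2.495
v -0.263 2.203 1.175
v 0.269 2.463 2.265
v -0.568 2.347 1.29
v -0.036 2.607 2.379
v -0.867 2.253 1.458
v -0.335 2.514 2.548
v -1.02 1.966 1.602
v -0.489 2.227 2.691
v -0.957 1.62 1.653
v -0.425 1.881 2.743
v -0.705 1.377 1.589
v -0.174 1.637 2.678
v -0.384 1.35 1.439
v 0.147 1.611 2.528
v -0.143 1.552 1.273
v 0.388 1.813 2.362
f 2 1 4
f 2 4 3
f 4 1 5
f 4 5 3
f 5 1 6
f 5 6 3
f 6 1 7
f 6 7 3
f 7 1 8
f 7 8 3
f 8 1 9
f 8 9 3
f 9 1 10
f 9 10 3
f 10 1 11
f 10 11 3
f 11 1 2
f 11 2 3
f 13 15 12
f 16 13 12
f 12 15 14
f 14 16 12
f 13 19 15
f 17 13 16
f 17 19 13
f 15 19 14
f 18 16 14
f 14 19 18
f 18 17 16
f 19 17 18
f 21 20 24
f 21 24 22
f 22 24 25
f 22 25 23
f 24 20 26
f 24 26 25
f 25 26 27
f 25 27 23
f 26 20 28
f 26 28 27
f 27 28 29
f 27 29 23
f 28 20 30
f 28 30 29
f 29 30 31
f 29 31 23
f 30 20 32
f 30 32 31
f 31 32 33
f 31 33 23
f 32 20 34
f 32 34 33
f 33 34 35
f 33 35 23
f 34 20 36
f 34 36 35
f 35 36 37
f 35 37 23
f 36 20 38
f 36 38 37
f 37 38 39
f 37 39 23
f 38 20 21
f 38 21 39
f 39 21 22
f 39 22 23



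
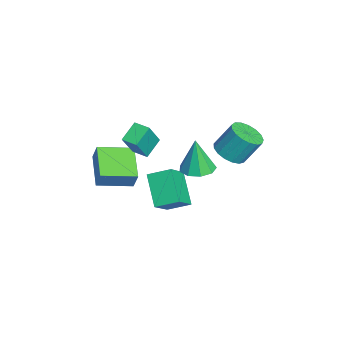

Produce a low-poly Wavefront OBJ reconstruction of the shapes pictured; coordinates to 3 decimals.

v -1.915 -2.347 1.56
v -2.758 -1.683 2.24
v -1.363 -1.611 1.527
v -2.207 -0.948 2.206
v -1.093 -2.892 3.114
v -1.937 -2.229 3.793
v -0.542 -2.157 3.08
v -1.385 -1.493 3.76
v -1.876 0.994 0.18
v -1.205 1.701 0.279
v -2.044 0.866 2.24
v -1.818 1.97 0.246
v -2.458 1.783 0.182
v -2.826 1.226 0.117
v -2.75 0.561 0.082
v -2.265 0.099 0.093
v -1.598 0.055 0.145
v -1.061 0.451 0.213
v -0.906 1.101 0.266
v -4.84 -0.911 -2.832
v -4.658 0.368 -2.292
v -3.245 -0.547 -4.227
v -3.063 0.731 -3.687
v -3.597 -1.611 -1.593
v -3.415 -0.333 -1.053
v -2.002 -1.248 -2.988
v -1.82 0.031 -2.448
v -0.512 2.523 2.423
v -0.04 3.231 1.98
v -0.036 4.126 3.414
v -0.508 3.417 3.857
v -0.482 3.337 1.915
v -0.478 4.231 3.349
v -0.932 3.256 1.967
v -0.928 4.15 3.401
v -1.285 3.007 2.123
v -1.281 3.901 3.557
v -1.461 2.647 2.348
v -1.457 3.541 3.782
v -1.42 2.259 2.59
v -1.416 3.153 4.024
v -1.17 1.931 2.794
v -1.167 2.825 4.228
v -0.77 1.739 2.913
v -0.767 2.633 4.347
v -0.311 1.726 2.92
v -0.307 2.621 4.353
v 0.102 1.896 2.813
v 0.106 2.791 4.246
v 0.375 2.209 2.616
v 0.379 3.104 4.05
v 0.444 2.595 2.376
v 0.448 3.489 3.81
v 0.295 2.964 2.146
v 0.298 3.858 3.58
v -4.274 -4.456 -0.581
v -3.895 -4.209 0.477
v -4.569 -2.499 -0.932
v -4.19 -2.252 0.125
v -2.25 -4.288 -1.345
v -1.871 -4.041 -0.288
v -2.545 -2.331 -1.697
v -2.166 -2.084 -0.639
f 2 4 1
f 5 2 1
f 1 4 3
f 3 5 1
f 2 8 4
f 6 2 5
f 6 8 2
f 4 8 3
f 7 5 3
f 3 8 7
f 7 6 5
f 8 6 7
f 10 9 12
f 10 12 11
f 12 9 13
f 12 13 11
f 13 9 14
f 13 14 11
f 14 9 15
f 14 15 11
f 15 9 16
f 15 16 11
f 16 9 17
f 16 17 11
f 17 9 18
f 17 18 11
f 18 9 19
f 18 19 11
f 19 9 10
f 19 10 11
f 21 23 20
f 24 21 20
f 20 23 22
f 22 24 20
f 21 27 23
f 25 21 24
f 25 27 21
f 23 27 22
f 26 24 22
f 22 27 26
f 26 25 24
f 27 25 26
f 29 28 32
f 29 32 30
f 30 32 33
f 30 33 31
f 32 28 34
f 32 34 33
f 33 34 35
f 33 35 31
f 34 28 36
f 34 36 35
f 35 36 37
f 35 37 31
f 36 28 38
f 36 38 37
f 37 38 39
f 37 39 31
f 38 28 40
f 38 40 39
f 39 40 41
f 39 41 31
f 40 28 42
f 40 42 41
f 41 42 43
f 41 43 31
f 42 28 44
f 42 44 43
f 43 44 45
f 43 45 31
f 44 28 46
f 44 46 45
f 45 46 47
f 45 47 31
f 46 28 48
f 46 48 47
f 47 48 49
f 47 49 31
f 48 28 50
f 48 50 49
f 49 50 51
f 49 51 31
f 50 28 52
f 50 52 51
f 51 52 53
f 51 53 31
f 52 28 54
f 52 54 53
f 53 54 55
f 53 55 31
f 54 28 29
f 54 29 55
f 55 29 30
f 55 30 31
f 57 59 56
f 60 57 56
f 56 59 58
f 58 60 56
f 57 63 59
f 61 57 60
f 61 63 57
f 59 63 58
f 62 60 58
f 58 63 62
f 62 61 60
f 63 61 62



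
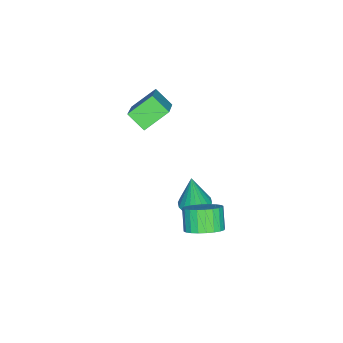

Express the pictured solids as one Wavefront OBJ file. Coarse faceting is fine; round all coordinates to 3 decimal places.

v -5.03 -3.411 0.881
v -5.171 -4.289 1.529
v -3.371 -2.743 2.145
v -3.512 -3.62 2.793
v -4.108 -4.16 0.067
v -4.249 -5.037 0.715
v -2.449 -3.491 1.331
v -2.59 -4.369 1.979
v -1.7 -0.691 -1.971
v -0.997 -0.915 -2.02
v -1.62 -0.829 -0.149
v -0.968 -0.588 -1.996
v -1.084 -0.281 -1.967
v -1.322 -0.055 -1.94
v -1.635 0.045 -1.918
v -1.961 -0.001 -1.907
v -2.235 -0.183 -1.909
v -2.404 -0.466 -1.923
v -2.433 -0.793 -1.947
v -2.316 -1.1 -1.976
v -2.078 -1.326 -2.003
v -1.765 -1.426 -2.025
v -1.439 -1.38 -2.035
v -1.165 -1.198 -2.034
v 1.285 1.153 -0.016
v 1.965 1.201 0.492
v 1.355 0.835 1.344
v 0.675 0.787 0.836
v 1.835 1.504 0.529
v 1.225 1.137 1.381
v 1.622 1.753 0.483
v 1.012 1.387 1.335
v 1.357 1.911 0.361
v 0.747 1.545 1.213
v 1.081 1.954 0.182
v 0.471 1.588 1.034
v 0.836 1.875 -0.027
v 0.226 1.509 0.825
v 0.66 1.686 -0.235
v 0.05 1.32 0.617
v 0.579 1.416 -0.409
v -0.032 1.049 0.443
v 0.605 1.105 -0.524
v -0.005 0.739 0.328
v 0.735 0.803 -0.561
v 0.125 0.436 0.291
v 0.948 0.553 -0.515
v 0.338 0.187 0.337
v 1.213 0.395 -0.393
v 0.603 0.029 0.459
v 1.489 0.352 -0.214
v 0.879 -0.014 0.638
v 1.734 0.431 -0.005
v 1.124 0.065 0.847
v 1.91 0.62 0.203
v 1.3 0.254 1.055
v 1.992 0.891 0.377
v 1.381 0.524 1.229
f 2 4 1
f 5 2 1
f 1 4 3
f 3 5 1
f 2 8 4
f 6 2 5
f 6 8 2
f 4 8 3
f 7 5 3
f 3 8 7
f 7 6 5
f 8 6 7
f 10 9 12
f 10 12 11
f 12 9 13
f 12 13 11
f 13 9 14
f 13 14 11
f 14 9 15
f 14 15 11
f 15 9 16
f 15 16 11
f 16 9 17
f 16 17 11
f 17 9 18
f 17 18 11
f 18 9 19
f 18 19 11
f 19 9 20
f 19 20 11
f 20 9 21
f 20 21 11
f 21 9 22
f 21 22 11
f 22 9 23
f 22 23 11
f 23 9 24
f 23 24 11
f 24 9 10
f 24 10 11
f 26 25 29
f 26 29 27
f 27 29 30
f 27 30 28
f 29 25 31
f 29 31 30
f 30 31 32
f 30 32 28
f 31 25 33
f 31 33 32
f 32 33 34
f 32 34 28
f 33 25 35
f 33 35 34
f 34 35 36
f 34 36 28
f 35 25 37
f 35 37 36
f 36 37 38
f 36 38 28
f 37 25 39
f 37 39 38
f 38 39 40
f 38 40 28
f 39 25 41
f 39 41 40
f 40 41 42
f 40 42 28
f 41 25 43
f 41 43 42
f 42 43 44
f 42 44 28
f 43 25 45
f 43 45 44
f 44 45 46
f 44 46 28
f 45 25 47
f 45 47 46
f 46 47 48
f 46 48 28
f 47 25 49
f 47 49 48
f 48 49 50
f 48 50 28
f 49 25 51
f 49 51 50
f 50 51 52
f 50 52 28
f 51 25 53
f 51 53 52
f 52 53 54
f 52 54 28
f 53 25 55
f 53 55 54
f 54 55 56
f 54 56 28
f 55 25 57
f 55 57 56
f 56 57 58
f 56 58 28
f 57 25 26
f 57 26 58
f 58 26 27
f 58 27 28



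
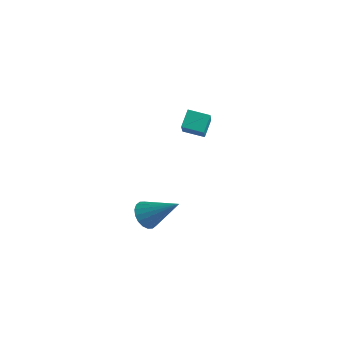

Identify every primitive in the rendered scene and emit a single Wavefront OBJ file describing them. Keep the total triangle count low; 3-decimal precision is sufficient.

v 1.046 -1.071 2.436
v 1.711 -1.988 3.69
v 0.84 -0.345 3.077
v 1.505 -1.262 4.331
v 1.995 -0.638 2.249
v 2.66 -1.555 3.503
v 1.789 0.088 2.89
v 2.454 -0.829 4.144
v 0.449 -2.984 -2.709
v 0.989 -3.174 -3.254
v 1.951 -2.436 -1.411
v 0.924 -2.835 -3.322
v 0.765 -2.526 -3.269
v 0.544 -2.307 -3.105
v 0.303 -2.223 -2.863
v 0.092 -2.29 -2.59
v -0.049 -2.494 -2.341
v -0.091 -2.795 -2.164
v -0.026 -3.134 -2.096
v 0.132 -3.443 -2.149
v 0.354 -3.661 -2.313
v 0.594 -3.746 -2.556
v 0.806 -3.679 -2.829
v 0.947 -3.475 -3.078
f 2 4 1
f 5 2 1
f 1 4 3
f 3 5 1
f 2 8 4
f 6 2 5
f 6 8 2
f 4 8 3
f 7 5 3
f 3 8 7
f 7 6 5
f 8 6 7
f 10 9 12
f 10 12 11
f 12 9 13
f 12 13 11
f 13 9 14
f 13 14 11
f 14 9 15
f 14 15 11
f 15 9 16
f 15 16 11
f 16 9 17
f 16 17 11
f 17 9 18
f 17 18 11
f 18 9 19
f 18 19 11
f 19 9 20
f 19 20 11
f 20 9 21
f 20 21 11
f 21 9 22
f 21 22 11
f 22 9 23
f 22 23 11
f 23 9 24
f 23 24 11
f 24 9 10
f 24 10 11



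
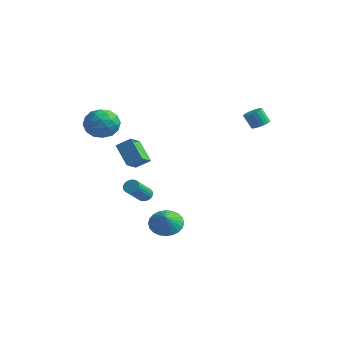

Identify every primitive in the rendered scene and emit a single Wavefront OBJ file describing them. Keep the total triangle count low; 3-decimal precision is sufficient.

v 0.468 -4.682 1.524
v -0.649 -4.469 2.664
v 0.125 -3.693 1.003
v -0.992 -3.48 2.142
v 1.132 -4.16 2.078
v 0.015 -3.947 3.217
v 0.789 -3.171 1.556
v -0.328 -2.958 2.696
v -0.078 -1.197 -4.012
v 0.682 -1.39 -4.664
v 0.458 -1.803 -3.208
v 0.809 -1.053 -4.495
v 0.801 -0.738 -4.251
v 0.659 -0.493 -3.972
v 0.405 -0.355 -3.698
v 0.078 -0.345 -3.473
v -0.274 -0.465 -3.329
v -0.595 -0.696 -3.289
v -0.838 -1.004 -3.359
v -0.965 -1.341 -3.529
v -0.957 -1.656 -3.772
v -0.815 -1.901 -4.051
v -0.561 -2.039 -4.325
v -0.233 -2.049 -4.551
v 0.118 -1.929 -4.694
v 0.439 -1.698 -4.734
v -3.278 -3.183 4.176
v -2.713 -2.861 3.271
v -2.367 -4.739 4.189
v -1.802 -4.417 3.284
v -1.628 -3.908 4.26
v -2.191 -2.946 4.252
v -2.889 -4.654 3.208
v -3.452 -3.692 3.2
v -2.473 -3.77 2.673
v -1.694 -3.308 3.323
v -3.386 -4.292 4.137
v -2.607 -3.83 4.787
v -3.075 -2.885 3.722
v -2.005 -4.715 3.738
v -1.902 -4.415 4.312
v -1.571 -4.226 3.78
v -2.769 -2.935 4.299
v -2.437 -2.746 3.767
v -1.799 -3.361 4.348
v -2.643 -4.854 3.693
v -2.311 -4.665 3.161
v -3.509 -3.374 3.68
v -3.178 -3.185 3.148
v -3.281 -4.239 3.112
v -2.602 -3.23 2.838
v -2.067 -4.145 2.846
v -2.705 -4.284 2.802
v -3.036 -3.719 2.797
v -2.144 -2.959 3.22
v -1.609 -3.874 3.229
v -1.507 -3.574 3.802
v -1.838 -3.009 3.797
v -2.003 -3.493 2.869
v -3.471 -3.726 4.231
v -2.936 -4.641 4.24
v -3.242 -4.591 3.663
v -3.573 -4.026 3.658
v -3.013 -3.455 4.614
v -2.478 -4.37 4.622
v -2.044 -3.881 4.663
v -2.375 -3.316 4.658
v -3.077 -4.107 4.591
v -2.043 -1.004 -2.358
v -1.629 -0.749 -2.174
v -1.263 -2.14 -1.059
v -1.677 -2.396 -1.242
v -1.774 -0.685 -2.048
v -1.408 -2.076 -0.932
v -1.96 -0.67 -1.968
v -1.594 -2.061 -0.853
v -2.158 -0.706 -1.948
v -1.793 -2.097 -0.832
v -2.339 -0.787 -1.99
v -1.974 -2.179 -0.875
v -2.475 -0.902 -2.088
v -2.11 -2.293 -0.973
v -2.545 -1.032 -2.227
v -2.18 -2.423 -1.112
v -2.539 -1.158 -2.386
v -2.173 -2.549 -1.271
v -2.457 -1.26 -2.541
v -2.091 -2.651 -1.426
v -2.312 -1.324 -2.668
v -1.946 -2.715 -1.552
v -2.126 -1.339 -2.747
v -1.76 -2.73 -1.632
v -1.927 -1.303 -2.768
v -1.562 -2.694 -1.652
v -1.746 -1.221 -2.725
v -1.381 -2.613 -1.61
v -1.61 -1.107 -2.627
v -1.245 -2.498 -1.512
v -1.54 -0.977 -2.488
v -1.175 -2.368 -1.373
v -1.547 -0.851 -2.329
v -1.181 -2.242 -1.214
v 2.234 4.066 3
v 2.644 3.63 3.052
v 2.235 3.358 3.992
v 1.826 3.794 3.94
v 2.765 3.839 3.166
v 2.356 3.568 4.105
v 2.781 4.093 3.246
v 2.372 3.822 4.186
v 2.689 4.342 3.278
v 2.28 4.07 4.217
v 2.507 4.536 3.255
v 2.098 4.264 4.194
v 2.271 4.637 3.181
v 1.862 4.365 4.121
v 2.028 4.624 3.072
v 1.619 4.353 4.011
v 1.825 4.502 2.948
v 1.416 4.23 3.888
v 1.704 4.292 2.835
v 1.295 4.021 3.774
v 1.688 4.038 2.754
v 1.279 3.767 3.694
v 1.78 3.79 2.723
v 1.371 3.518 3.662
v 1.962 3.596 2.746
v 1.553 3.324 3.685
v 2.198 3.495 2.819
v 1.789 3.223 3.759
v 2.441 3.507 2.929
v 2.032 3.236 3.868
f 2 4 1
f 5 2 1
f 1 4 3
f 3 5 1
f 2 8 4
f 6 2 5
f 6 8 2
f 4 8 3
f 7 5 3
f 3 8 7
f 7 6 5
f 8 6 7
f 10 9 12
f 10 12 11
f 12 9 13
f 12 13 11
f 13 9 14
f 13 14 11
f 14 9 15
f 14 15 11
f 15 9 16
f 15 16 11
f 16 9 17
f 16 17 11
f 17 9 18
f 17 18 11
f 18 9 19
f 18 19 11
f 19 9 20
f 19 20 11
f 20 9 21
f 20 21 11
f 21 9 22
f 21 22 11
f 22 9 23
f 22 23 11
f 23 9 24
f 23 24 11
f 24 9 25
f 24 25 11
f 25 9 26
f 25 26 11
f 26 9 10
f 26 10 11
f 27 64 43
f 64 38 67
f 43 67 32
f 64 67 43
f 27 43 39
f 43 32 44
f 39 44 28
f 43 44 39
f 27 39 48
f 39 28 49
f 48 49 34
f 39 49 48
f 27 48 60
f 48 34 63
f 60 63 37
f 48 63 60
f 27 60 64
f 60 37 68
f 64 68 38
f 60 68 64
f 28 44 55
f 44 32 58
f 55 58 36
f 44 58 55
f 32 67 45
f 67 38 66
f 45 66 31
f 67 66 45
f 38 68 65
f 68 37 61
f 65 61 29
f 68 61 65
f 37 63 62
f 63 34 50
f 62 50 33
f 63 50 62
f 34 49 54
f 49 28 51
f 54 51 35
f 49 51 54
f 30 56 42
f 56 36 57
f 42 57 31
f 56 57 42
f 30 42 40
f 42 31 41
f 40 41 29
f 42 41 40
f 30 40 47
f 40 29 46
f 47 46 33
f 40 46 47
f 30 47 52
f 47 33 53
f 52 53 35
f 47 53 52
f 30 52 56
f 52 35 59
f 56 59 36
f 52 59 56
f 31 57 45
f 57 36 58
f 45 58 32
f 57 58 45
f 29 41 65
f 41 31 66
f 65 66 38
f 41 66 65
f 33 46 62
f 46 29 61
f 62 61 37
f 46 61 62
f 35 53 54
f 53 33 50
f 54 50 34
f 53 50 54
f 36 59 55
f 59 35 51
f 55 51 28
f 59 51 55
f 70 69 73
f 70 73 71
f 71 73 74
f 71 74 72
f 73 69 75
f 73 75 74
f 74 75 76
f 74 76 72
f 75 69 77
f 75 77 76
f 76 77 78
f 76 78 72
f 77 69 79
f 77 79 78
f 78 79 80
f 78 80 72
f 79 69 81
f 79 81 80
f 80 81 82
f 80 82 72
f 81 69 83
f 81 83 82
f 82 83 84
f 82 84 72
f 83 69 85
f 83 85 84
f 84 85 86
f 84 86 72
f 85 69 87
f 85 87 86
f 86 87 88
f 86 88 72
f 87 69 89
f 87 89 88
f 88 89 90
f 88 90 72
f 89 69 91
f 89 91 90
f 90 91 92
f 90 92 72
f 91 69 93
f 91 93 92
f 92 93 94
f 92 94 72
f 93 69 95
f 93 95 94
f 94 95 96
f 94 96 72
f 95 69 97
f 95 97 96
f 96 97 98
f 96 98 72
f 97 69 99
f 97 99 98
f 98 99 100
f 98 100 72
f 99 69 101
f 99 101 100
f 100 101 102
f 100 102 72
f 101 69 70
f 101 70 102
f 102 70 71
f 102 71 72
f 104 103 107
f 104 107 105
f 105 107 108
f 105 108 106
f 107 103 109
f 107 109 108
f 108 109 110
f 108 110 106
f 109 103 111
f 109 111 110
f 110 111 112
f 110 112 106
f 111 103 113
f 111 113 112
f 112 113 114
f 112 114 106
f 113 103 115
f 113 115 114
f 114 115 116
f 114 116 106
f 115 103 117
f 115 117 116
f 116 117 118
f 116 118 106
f 117 103 119
f 117 119 118
f 118 119 120
f 118 120 106
f 119 103 121
f 119 121 120
f 120 121 122
f 120 122 106
f 121 103 123
f 121 123 122
f 122 123 124
f 122 124 106
f 123 103 125
f 123 125 124
f 124 125 126
f 124 126 106
f 125 103 127
f 125 127 126
f 126 127 128
f 126 128 106
f 127 103 129
f 127 129 128
f 128 129 130
f 128 130 106
f 129 103 131
f 129 131 130
f 130 131 132
f 130 132 106
f 131 103 104
f 131 104 132
f 132 104 105
f 132 105 106



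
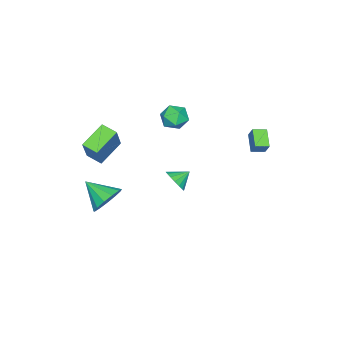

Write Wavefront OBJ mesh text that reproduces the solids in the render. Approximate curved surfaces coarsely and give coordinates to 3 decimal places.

v -0.887 -0.07 2.864
v -0.068 -0.422 2.807
v -1.452 -1.398 2.953
v -0.633 -1.75 2.896
v -0.874 -1.298 3.628
v -0.525 -0.477 3.573
v -0.995 -1.343 2.187
v -0.646 -0.522 2.132
v -0.134 -1.209 2.389
v -0.06 -1.181 3.279
v -1.46 -0.639 2.481
v -1.386 -0.611 3.371
v 2.994 -2.944 -2.406
v 3.336 -2.433 -1.53
v 2.866 -4.456 -1.474
v 2.735 -2.384 -1.532
v 2.216 -2.512 -1.812
v 1.945 -2.778 -2.28
v 2.007 -3.096 -2.788
v 2.382 -3.367 -3.175
v 2.952 -3.503 -3.318
v 3.535 -3.462 -3.171
v 3.947 -3.257 -2.781
v 4.056 -2.952 -2.272
v 3.828 -2.645 -1.806
v -2.453 3.631 2.001
v -2.185 4.02 2.755
v -1.6 4.245 1.381
v -1.331 4.633 2.135
v -1.929 3.027 2.125
v -1.66 3.415 2.879
v -1.075 3.64 1.505
v -0.807 4.029 2.259
v 1.265 -4.05 1.487
v 2.242 -3.679 3.157
v 1.331 -3.084 1.234
v 2.309 -2.714 2.904
v 2.771 -4.366 0.676
v 3.749 -3.996 2.346
v 2.838 -3.401 0.423
v 3.815 -3.03 2.093
v -0.929 -0.991 -2.674
v -0.667 -1.328 -1.974
v -1.671 -0.469 -2.146
v -0.456 -0.998 -2.004
v -0.354 -0.667 -2.188
v -0.383 -0.41 -2.483
v -0.538 -0.286 -2.822
v -0.782 -0.324 -3.127
v -1.06 -0.515 -3.329
v -1.308 -0.815 -3.38
v -1.469 -1.155 -3.27
v -1.506 -1.458 -3.023
v -1.412 -1.654 -2.696
v -1.207 -1.698 -2.364
v -0.938 -1.58 -2.104
f 1 12 6
f 1 6 2
f 1 2 8
f 1 8 11
f 1 11 12
f 2 6 10
f 6 12 5
f 12 11 3
f 11 8 7
f 8 2 9
f 4 10 5
f 4 5 3
f 4 3 7
f 4 7 9
f 4 9 10
f 5 10 6
f 3 5 12
f 7 3 11
f 9 7 8
f 10 9 2
f 14 13 16
f 14 16 15
f 16 13 17
f 16 17 15
f 17 13 18
f 17 18 15
f 18 13 19
f 18 19 15
f 19 13 20
f 19 20 15
f 20 13 21
f 20 21 15
f 21 13 22
f 21 22 15
f 22 13 23
f 22 23 15
f 23 13 24
f 23 24 15
f 24 13 25
f 24 25 15
f 25 13 14
f 25 14 15
f 27 29 26
f 30 27 26
f 26 29 28
f 28 30 26
f 27 33 29
f 31 27 30
f 31 33 27
f 29 33 28
f 32 30 28
f 28 33 32
f 32 31 30
f 33 31 32
f 35 37 34
f 38 35 34
f 34 37 36
f 36 38 34
f 35 41 37
f 39 35 38
f 39 41 35
f 37 41 36
f 40 38 36
f 36 41 40
f 40 39 38
f 41 39 40
f 43 42 45
f 43 45 44
f 45 42 46
f 45 46 44
f 46 42 47
f 46 47 44
f 47 42 48
f 47 48 44
f 48 42 49
f 48 49 44
f 49 42 50
f 49 50 44
f 50 42 51
f 50 51 44
f 51 42 52
f 51 52 44
f 52 42 53
f 52 53 44
f 53 42 54
f 53 54 44
f 54 42 55
f 54 55 44
f 55 42 56
f 55 56 44
f 56 42 43
f 56 43 44



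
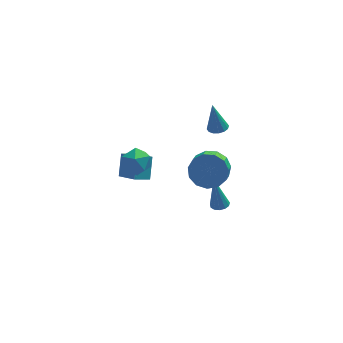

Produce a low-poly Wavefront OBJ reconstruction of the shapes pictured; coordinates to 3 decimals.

v 1.56 -1.208 -2.792
v 2.022 -0.91 -2.764
v 1.24 -0.912 -0.708
v 1.793 -0.711 -2.827
v 1.49 -0.67 -2.88
v 1.21 -0.8 -2.904
v 1.041 -1.059 -2.894
v 1.037 -1.366 -2.851
v 1.199 -1.623 -2.789
v 1.476 -1.748 -2.729
v 1.78 -1.702 -2.688
v 2.014 -1.499 -2.681
v 2.104 -1.204 -2.709
v -2.906 -1.299 1.599
v -2.456 -1.118 2.387
v -3.584 -2.462 2.253
v -3.134 -2.281 3.041
v -3.789 -1.701 2.739
v -3.37 -0.983 2.334
v -2.67 -2.597 2.306
v -2.251 -1.879 1.901
v -2.31 -1.92 2.824
v -3.002 -1.366 3.091
v -3.038 -2.214 1.549
v -3.73 -1.66 1.816
v 0.739 -3.137 2.688
v 1.596 -2.971 3.306
v 1.339 -3.817 3.89
v 0.481 -3.983 3.272
v 1.144 -2.661 3.557
v 0.886 -3.507 4.14
v 0.563 -2.502 3.531
v 0.305 -3.348 4.115
v 0.038 -2.544 3.238
v -0.22 -3.391 3.822
v -0.265 -2.775 2.77
v -0.522 -3.621 3.354
v -0.249 -3.121 2.276
v -0.506 -3.967 2.86
v 0.081 -3.471 1.913
v -0.177 -4.318 2.497
v 0.619 -3.716 1.796
v 0.362 -4.562 2.38
v 1.196 -3.776 1.962
v 0.938 -4.623 2.546
v 1.627 -3.634 2.359
v 1.37 -4.48 2.943
v 1.776 -3.334 2.86
v 1.519 -4.18 3.444
v 1.783 1.482 1.489
v 2.385 1.464 1.587
v 1.497 1.718 3.291
v 2.319 1.769 1.536
v 2.11 1.997 1.473
v 1.813 2.087 1.414
v 1.508 2.015 1.375
v 1.277 1.8 1.367
v 1.181 1.5 1.391
v 1.247 1.195 1.441
v 1.456 0.967 1.504
v 1.753 0.877 1.563
v 2.058 0.949 1.602
v 2.289 1.164 1.611
v -3.556 3.185 -4.117
v -2.773 2.084 -3.378
v -3.311 4.126 -2.976
v -2.528 3.025 -2.236
v -2.652 3.515 -4.584
v -1.869 2.414 -3.844
v -2.407 4.456 -3.442
v -1.624 3.355 -2.703
f 2 1 4
f 2 4 3
f 4 1 5
f 4 5 3
f 5 1 6
f 5 6 3
f 6 1 7
f 6 7 3
f 7 1 8
f 7 8 3
f 8 1 9
f 8 9 3
f 9 1 10
f 9 10 3
f 10 1 11
f 10 11 3
f 11 1 12
f 11 12 3
f 12 1 13
f 12 13 3
f 13 1 2
f 13 2 3
f 14 25 19
f 14 19 15
f 14 15 21
f 14 21 24
f 14 24 25
f 15 19 23
f 19 25 18
f 25 24 16
f 24 21 20
f 21 15 22
f 17 23 18
f 17 18 16
f 17 16 20
f 17 20 22
f 17 22 23
f 18 23 19
f 16 18 25
f 20 16 24
f 22 20 21
f 23 22 15
f 27 26 30
f 27 30 28
f 28 30 31
f 28 31 29
f 30 26 32
f 30 32 31
f 31 32 33
f 31 33 29
f 32 26 34
f 32 34 33
f 33 34 35
f 33 35 29
f 34 26 36
f 34 36 35
f 35 36 37
f 35 37 29
f 36 26 38
f 36 38 37
f 37 38 39
f 37 39 29
f 38 26 40
f 38 40 39
f 39 40 41
f 39 41 29
f 40 26 42
f 40 42 41
f 41 42 43
f 41 43 29
f 42 26 44
f 42 44 43
f 43 44 45
f 43 45 29
f 44 26 46
f 44 46 45
f 45 46 47
f 45 47 29
f 46 26 48
f 46 48 47
f 47 48 49
f 47 49 29
f 48 26 27
f 48 27 49
f 49 27 28
f 49 28 29
f 51 50 53
f 51 53 52
f 53 50 54
f 53 54 52
f 54 50 55
f 54 55 52
f 55 50 56
f 55 56 52
f 56 50 57
f 56 57 52
f 57 50 58
f 57 58 52
f 58 50 59
f 58 59 52
f 59 50 60
f 59 60 52
f 60 50 61
f 60 61 52
f 61 50 62
f 61 62 52
f 62 50 63
f 62 63 52
f 63 50 51
f 63 51 52
f 65 67 64
f 68 65 64
f 64 67 66
f 66 68 64
f 65 71 67
f 69 65 68
f 69 71 65
f 67 71 66
f 70 68 66
f 66 71 70
f 70 69 68
f 71 69 70



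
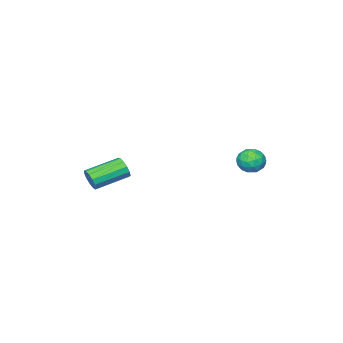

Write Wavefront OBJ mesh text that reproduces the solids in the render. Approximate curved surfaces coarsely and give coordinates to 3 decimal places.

v 4.935 -3.34 -1.254
v 5.25 -3.075 -0.615
v 3.299 -2.275 0.013
v 2.985 -2.54 -0.626
v 5.285 -2.762 -0.905
v 3.334 -1.962 -0.277
v 5.209 -2.633 -1.306
v 3.258 -1.833 -0.678
v 5.046 -2.728 -1.691
v 3.095 -1.928 -1.063
v 4.848 -3.018 -1.937
v 2.897 -2.217 -1.308
v 4.678 -3.41 -1.966
v 2.727 -2.609 -1.338
v 4.589 -3.779 -1.769
v 2.639 -2.979 -1.141
v 4.611 -4.01 -1.409
v 2.66 -3.209 -0.78
v 4.735 -4.028 -0.999
v 2.785 -3.227 -0.371
v 4.923 -3.827 -0.671
v 2.973 -3.027 -0.043
v 5.115 -3.472 -0.528
v 3.165 -2.672 0.101
v -3.238 2.141 -1.462
v -2.726 1.758 -0.764
v -4.274 1.022 -1.316
v -3.762 0.639 -0.618
v -4.203 1.466 -0.483
v -3.563 2.157 -0.573
v -3.437 0.623 -1.507
v -2.797 1.314 -1.597
v -2.849 0.82 -0.792
v -3.322 1.341 -0.159
v -3.678 1.439 -1.921
v -4.151 1.96 -1.288
v -2.891 2.047 -1.126
v -4.109 0.733 -0.954
v -4.368 1.218 -0.874
v -4.067 0.993 -0.464
v -3.383 2.282 -1.014
v -3.082 2.057 -0.604
v -3.95 1.885 -0.438
v -3.918 0.723 -1.476
v -3.617 0.498 -1.066
v -2.933 1.787 -1.616
v -2.632 1.562 -1.206
v -3.05 0.895 -1.642
v -2.663 1.271 -0.732
v -3.271 0.614 -0.646
v -3.081 0.604 -1.169
v -2.705 1.01 -1.222
v -2.941 1.577 -0.36
v -3.549 0.92 -0.274
v -3.809 1.406 -0.195
v -3.432 1.812 -0.248
v -3.013 1.026 -0.376
v -3.451 1.86 -1.806
v -4.059 1.203 -1.72
v -3.568 0.968 -1.832
v -3.191 1.374 -1.885
v -3.729 2.166 -1.434
v -4.337 1.509 -1.348
v -4.295 1.77 -0.858
v -3.919 2.176 -0.911
v -3.987 1.754 -1.704
f 2 1 5
f 2 5 3
f 3 5 6
f 3 6 4
f 5 1 7
f 5 7 6
f 6 7 8
f 6 8 4
f 7 1 9
f 7 9 8
f 8 9 10
f 8 10 4
f 9 1 11
f 9 11 10
f 10 11 12
f 10 12 4
f 11 1 13
f 11 13 12
f 12 13 14
f 12 14 4
f 13 1 15
f 13 15 14
f 14 15 16
f 14 16 4
f 15 1 17
f 15 17 16
f 16 17 18
f 16 18 4
f 17 1 19
f 17 19 18
f 18 19 20
f 18 20 4
f 19 1 21
f 19 21 20
f 20 21 22
f 20 22 4
f 21 1 23
f 21 23 22
f 22 23 24
f 22 24 4
f 23 1 2
f 23 2 24
f 24 2 3
f 24 3 4
f 25 62 41
f 62 36 65
f 41 65 30
f 62 65 41
f 25 41 37
f 41 30 42
f 37 42 26
f 41 42 37
f 25 37 46
f 37 26 47
f 46 47 32
f 37 47 46
f 25 46 58
f 46 32 61
f 58 61 35
f 46 61 58
f 25 58 62
f 58 35 66
f 62 66 36
f 58 66 62
f 26 42 53
f 42 30 56
f 53 56 34
f 42 56 53
f 30 65 43
f 65 36 64
f 43 64 29
f 65 64 43
f 36 66 63
f 66 35 59
f 63 59 27
f 66 59 63
f 35 61 60
f 61 32 48
f 60 48 31
f 61 48 60
f 32 47 52
f 47 26 49
f 52 49 33
f 47 49 52
f 28 54 40
f 54 34 55
f 40 55 29
f 54 55 40
f 28 40 38
f 40 29 39
f 38 39 27
f 40 39 38
f 28 38 45
f 38 27 44
f 45 44 31
f 38 44 45
f 28 45 50
f 45 31 51
f 50 51 33
f 45 51 50
f 28 50 54
f 50 33 57
f 54 57 34
f 50 57 54
f 29 55 43
f 55 34 56
f 43 56 30
f 55 56 43
f 27 39 63
f 39 29 64
f 63 64 36
f 39 64 63
f 31 44 60
f 44 27 59
f 60 59 35
f 44 59 60
f 33 51 52
f 51 31 48
f 52 48 32
f 51 48 52
f 34 57 53
f 57 33 49
f 53 49 26
f 57 49 53

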